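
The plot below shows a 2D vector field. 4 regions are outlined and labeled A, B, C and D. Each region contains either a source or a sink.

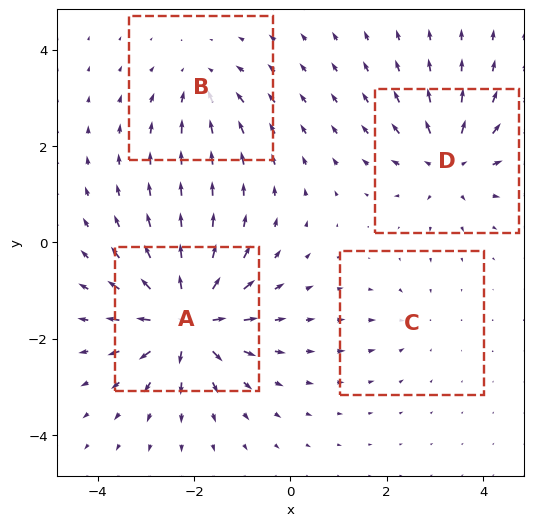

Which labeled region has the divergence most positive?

Divergence at each region's feature centre — A: about +9, B: about -4, C: about -2, D: about +6. Region A is most positive.

A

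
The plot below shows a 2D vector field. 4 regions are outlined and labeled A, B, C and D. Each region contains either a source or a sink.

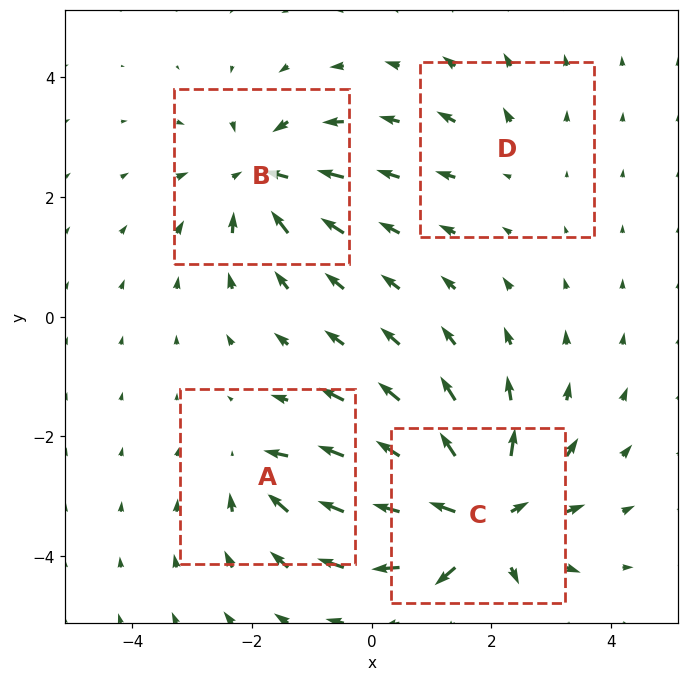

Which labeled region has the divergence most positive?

C

Divergence at each region's feature centre — A: about -4, B: about -6, C: about +9, D: about +2. Region C is most positive.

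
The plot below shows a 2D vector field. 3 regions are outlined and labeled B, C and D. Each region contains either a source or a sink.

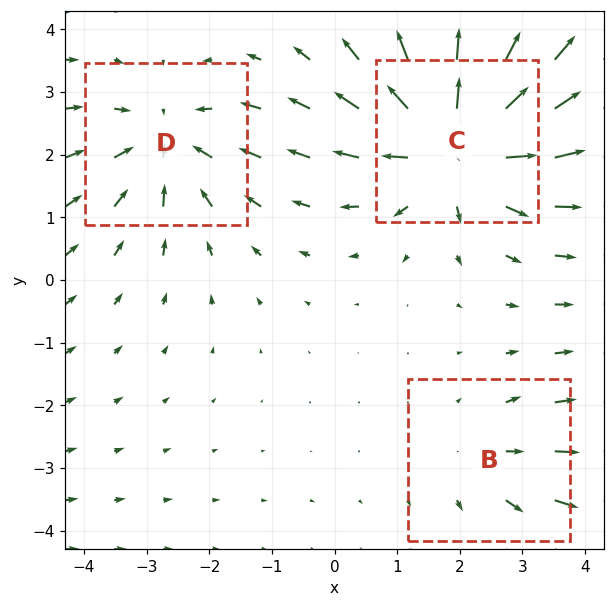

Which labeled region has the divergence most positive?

Divergence at each region's feature centre — B: about +2, C: about +5, D: about -3. Region C is most positive.

C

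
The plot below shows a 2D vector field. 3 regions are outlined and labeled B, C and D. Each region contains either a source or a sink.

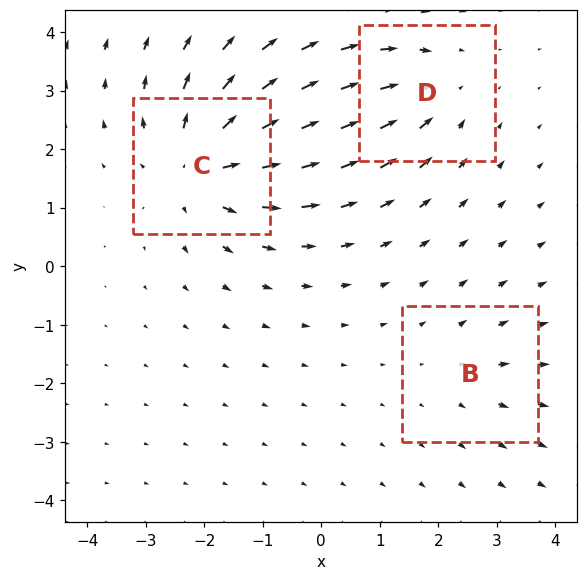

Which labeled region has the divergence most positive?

C

Divergence at each region's feature centre — B: about +2, C: about +4, D: about -3. Region C is most positive.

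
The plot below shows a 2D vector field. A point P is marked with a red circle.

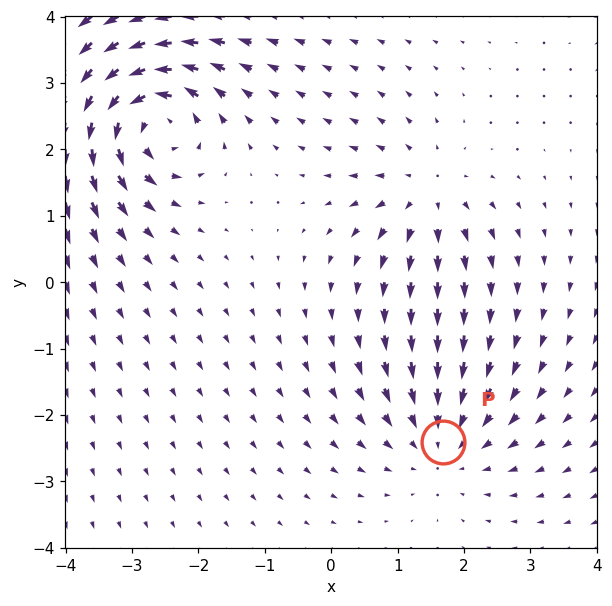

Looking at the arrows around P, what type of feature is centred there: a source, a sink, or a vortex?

sink

At P (1.7, -2.4) the arrows converge inward. Divergence about -3, curl ≈0 — negative divergence with near-zero curl is a sink.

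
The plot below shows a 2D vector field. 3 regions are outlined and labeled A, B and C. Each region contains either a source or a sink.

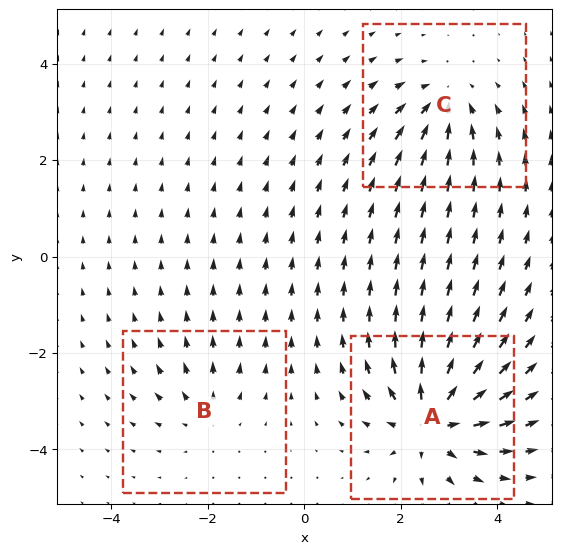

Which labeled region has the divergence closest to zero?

B

Divergence at each region's feature centre — A: about +6, B: about +2, C: about -4. Region B is closest to zero.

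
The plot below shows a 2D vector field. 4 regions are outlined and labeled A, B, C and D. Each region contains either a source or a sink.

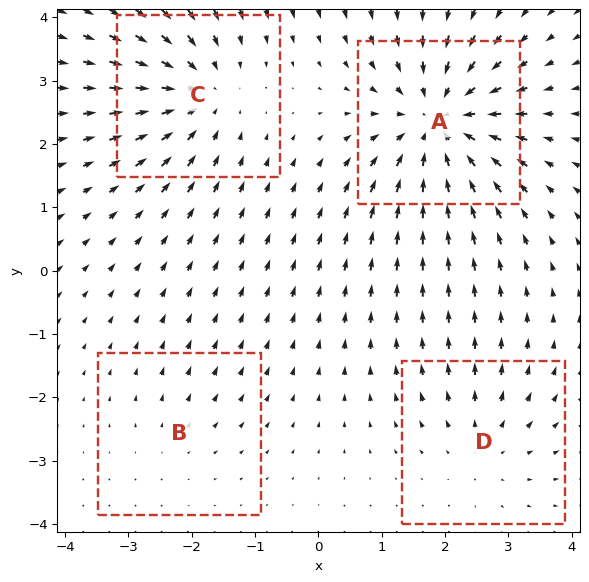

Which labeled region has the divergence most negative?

Divergence at each region's feature centre — A: about -7, B: about +2, C: about -5, D: about +3. Region A is most negative.

A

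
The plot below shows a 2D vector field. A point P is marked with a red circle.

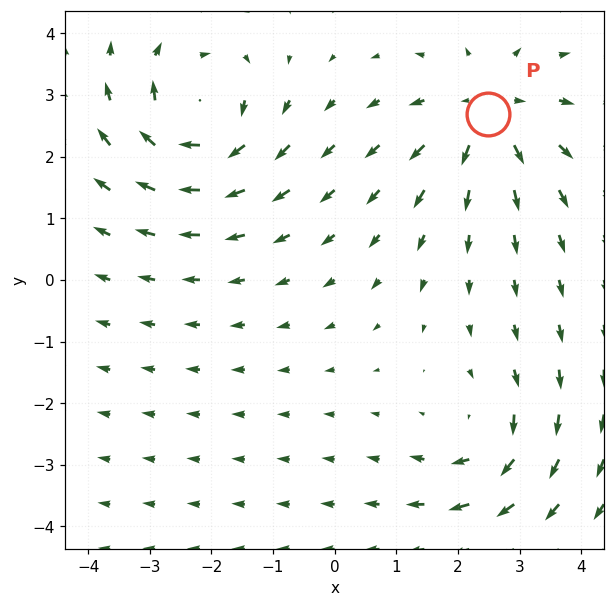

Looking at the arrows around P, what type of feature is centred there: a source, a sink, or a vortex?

At P (2.5, 2.7) the arrows spread outward. Divergence about +4, curl ≈0 — positive divergence with near-zero curl is a source.

source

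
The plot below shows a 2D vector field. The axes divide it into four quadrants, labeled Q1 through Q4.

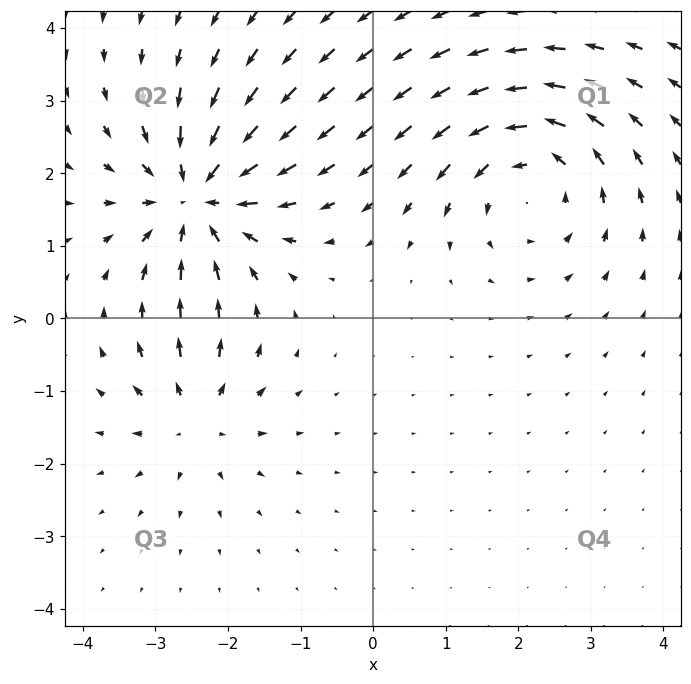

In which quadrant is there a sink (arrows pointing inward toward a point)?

Q2

The sink sits at approximately (-2.4, 1.7), which lies in quadrant Q2. The divergence there is about -5, negative as expected for a sink.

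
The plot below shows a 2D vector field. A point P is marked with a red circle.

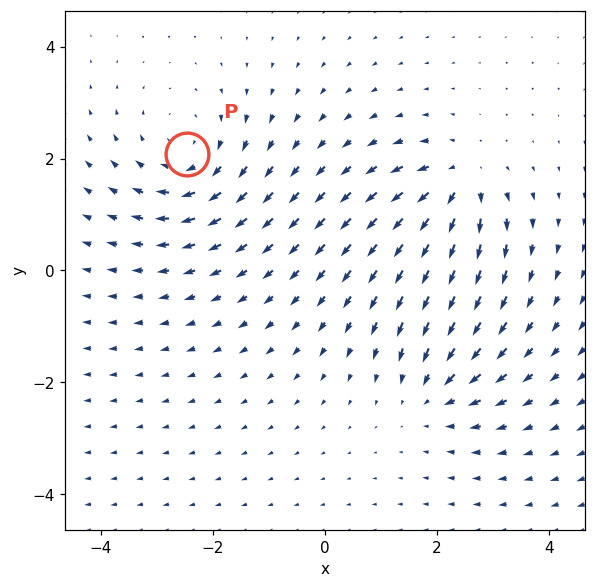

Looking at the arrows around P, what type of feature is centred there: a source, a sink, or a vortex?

At P (-2.5, 2.1) the arrows circulate clockwise. Divergence ≈0, curl about -3 — near-zero divergence with nonzero curl is a vortex.

vortex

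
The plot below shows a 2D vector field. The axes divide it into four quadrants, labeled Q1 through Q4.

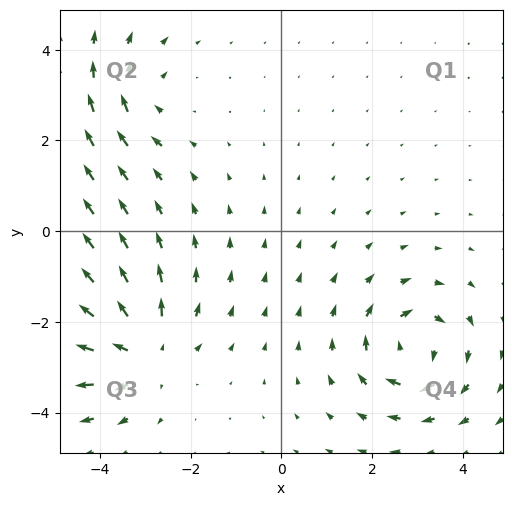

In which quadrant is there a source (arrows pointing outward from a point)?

The source sits at approximately (-3.0, -2.6), which lies in quadrant Q3. The divergence there is about +4, positive as expected for a source.

Q3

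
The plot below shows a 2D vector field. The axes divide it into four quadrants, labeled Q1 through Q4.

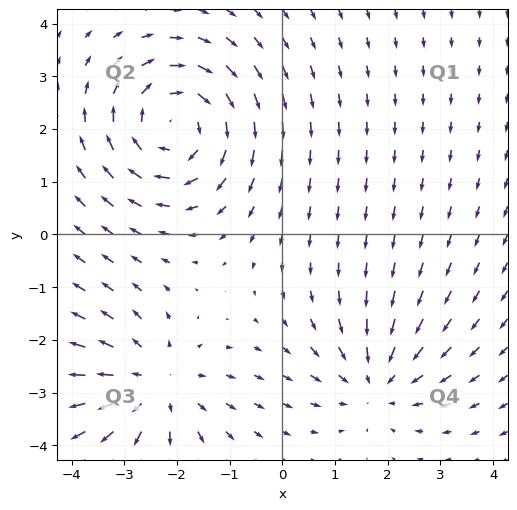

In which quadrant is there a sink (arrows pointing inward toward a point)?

Q4

The sink sits at approximately (1.8, -2.8), which lies in quadrant Q4. The divergence there is about -3, negative as expected for a sink.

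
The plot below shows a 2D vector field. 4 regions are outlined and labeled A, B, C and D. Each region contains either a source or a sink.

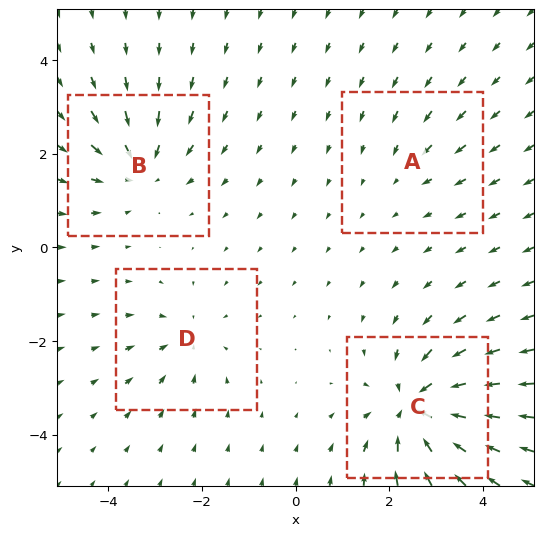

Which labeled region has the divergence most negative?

Divergence at each region's feature centre — A: about -2, B: about -5, C: about -8, D: about -4. Region C is most negative.

C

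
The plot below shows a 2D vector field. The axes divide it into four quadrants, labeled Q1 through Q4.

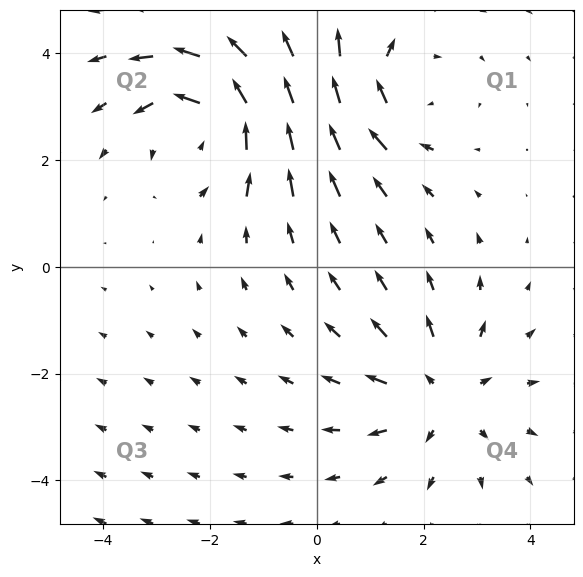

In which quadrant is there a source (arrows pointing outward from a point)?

The source sits at approximately (2.3, -2.4), which lies in quadrant Q4. The divergence there is about +3, positive as expected for a source.

Q4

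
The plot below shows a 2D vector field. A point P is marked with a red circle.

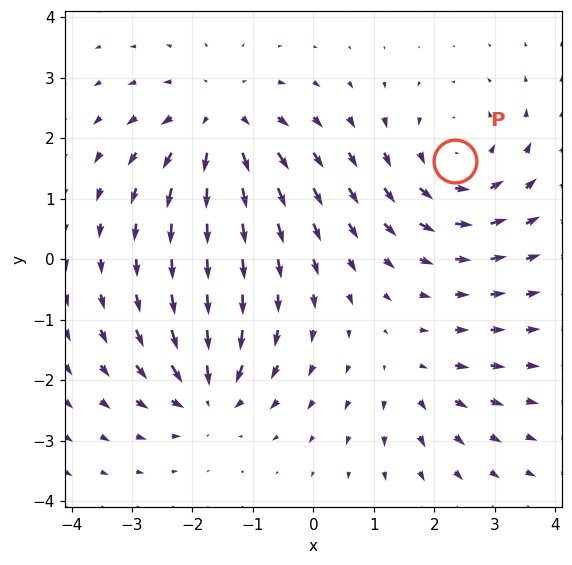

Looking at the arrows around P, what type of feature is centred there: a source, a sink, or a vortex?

At P (2.3, 1.6) the arrows circulate counterclockwise. Divergence ≈0, curl about +4 — near-zero divergence with nonzero curl is a vortex.

vortex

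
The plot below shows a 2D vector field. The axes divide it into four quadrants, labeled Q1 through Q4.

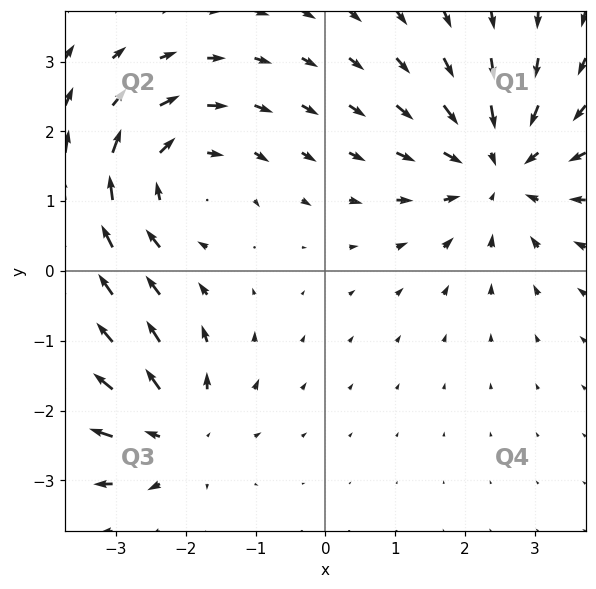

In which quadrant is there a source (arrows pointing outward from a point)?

Q3

The source sits at approximately (-2.1, -2.3), which lies in quadrant Q3. The divergence there is about +4, positive as expected for a source.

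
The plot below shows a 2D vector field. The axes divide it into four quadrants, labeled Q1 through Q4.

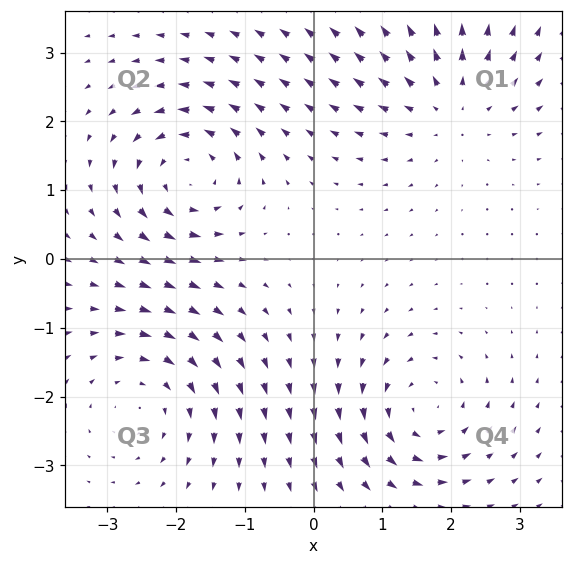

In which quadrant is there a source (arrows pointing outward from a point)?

The source sits at approximately (2.0, 2.2), which lies in quadrant Q1. The divergence there is about +3, positive as expected for a source.

Q1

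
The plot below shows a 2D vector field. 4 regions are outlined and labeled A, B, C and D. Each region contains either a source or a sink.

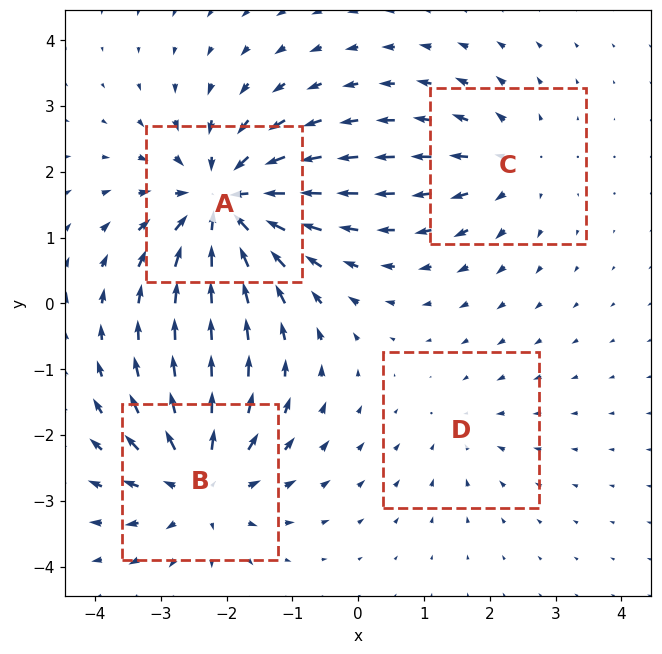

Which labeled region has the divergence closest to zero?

D

Divergence at each region's feature centre — A: about -7, B: about +5, C: about +3, D: about -2. Region D is closest to zero.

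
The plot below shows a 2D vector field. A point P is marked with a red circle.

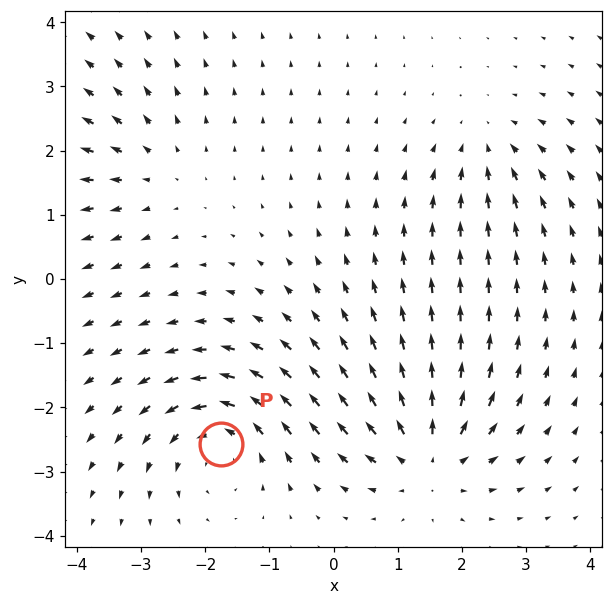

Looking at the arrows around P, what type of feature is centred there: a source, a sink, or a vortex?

vortex

At P (-1.8, -2.6) the arrows circulate counterclockwise. Divergence ≈0, curl about +5 — near-zero divergence with nonzero curl is a vortex.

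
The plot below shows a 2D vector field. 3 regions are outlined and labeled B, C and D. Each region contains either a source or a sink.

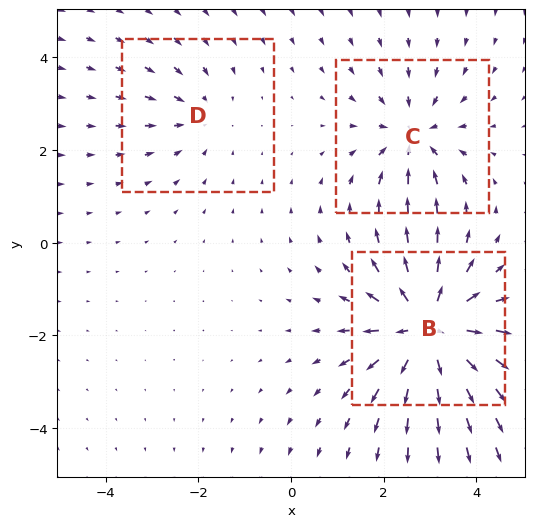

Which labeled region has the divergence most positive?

B

Divergence at each region's feature centre — B: about +5, C: about -3, D: about -2. Region B is most positive.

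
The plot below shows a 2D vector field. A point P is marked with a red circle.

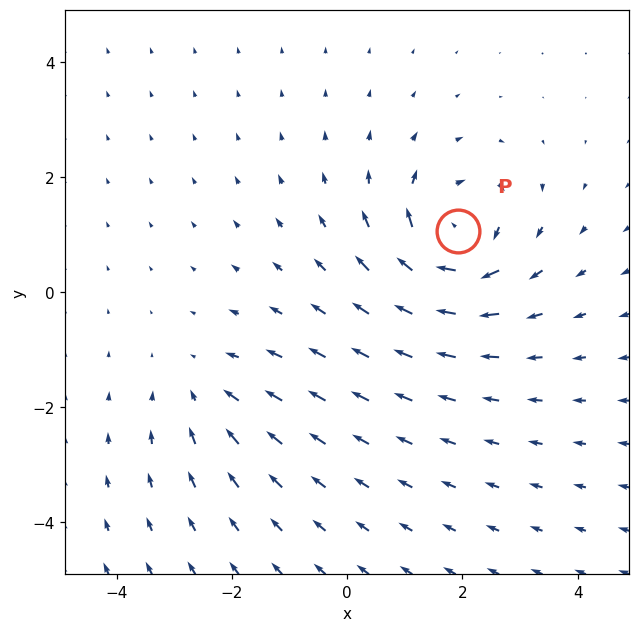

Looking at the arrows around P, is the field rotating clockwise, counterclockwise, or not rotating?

Near P at (1.9, 1.1) the arrows circulate clockwise. The curl (z-component) there is about -6; negative curl means clockwise rotation.

clockwise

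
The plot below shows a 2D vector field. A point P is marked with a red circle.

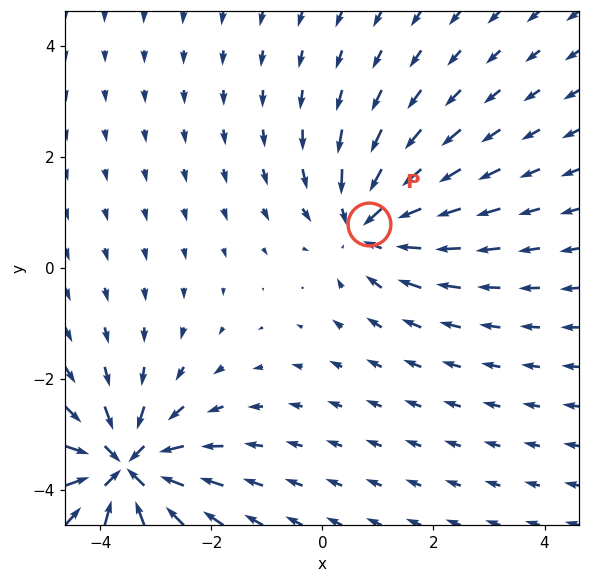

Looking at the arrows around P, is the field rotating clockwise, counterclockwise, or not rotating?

not rotating

Near P at (0.8, 0.8) the arrows show no circulation. The curl there is ≈0.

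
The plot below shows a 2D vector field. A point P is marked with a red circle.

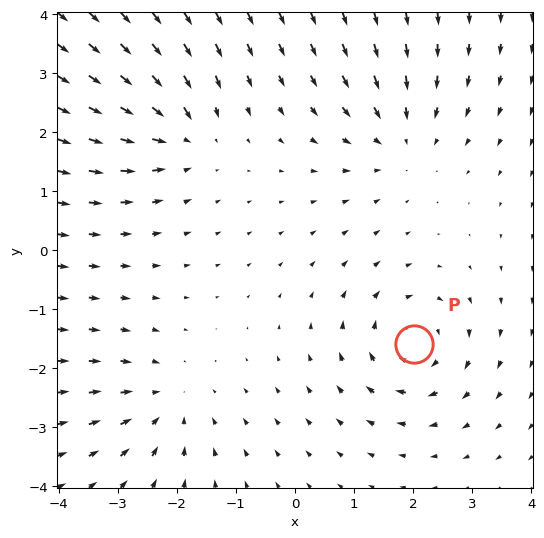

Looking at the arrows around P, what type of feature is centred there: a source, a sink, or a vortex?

vortex

At P (2.0, -1.6) the arrows circulate clockwise. Divergence ≈0, curl about -4 — near-zero divergence with nonzero curl is a vortex.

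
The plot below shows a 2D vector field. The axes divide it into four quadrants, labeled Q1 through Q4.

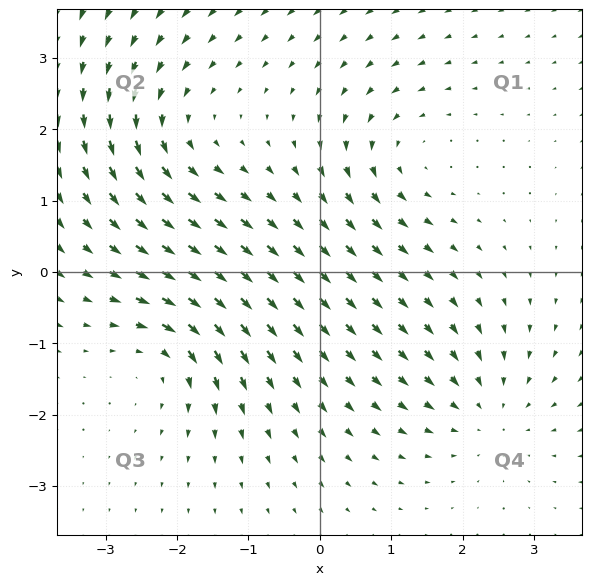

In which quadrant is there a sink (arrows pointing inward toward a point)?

Q4

The sink sits at approximately (2.3, -1.9), which lies in quadrant Q4. The divergence there is about -3, negative as expected for a sink.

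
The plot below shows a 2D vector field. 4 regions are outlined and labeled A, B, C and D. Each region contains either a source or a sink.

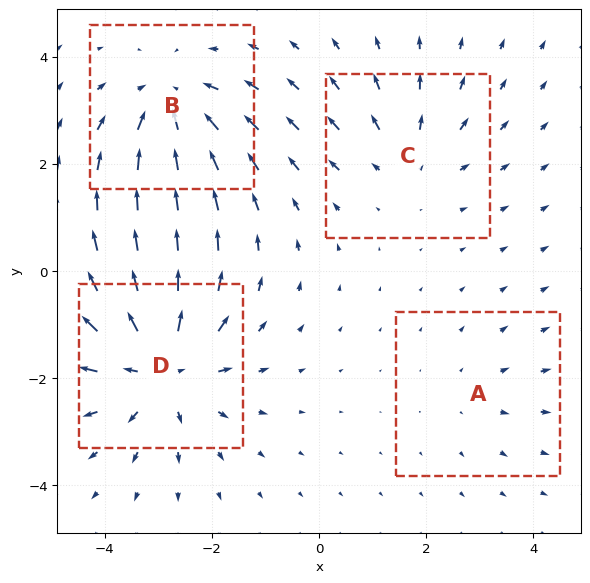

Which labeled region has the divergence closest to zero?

Divergence at each region's feature centre — A: about +2, B: about -5, C: about +3, D: about +6. Region A is closest to zero.

A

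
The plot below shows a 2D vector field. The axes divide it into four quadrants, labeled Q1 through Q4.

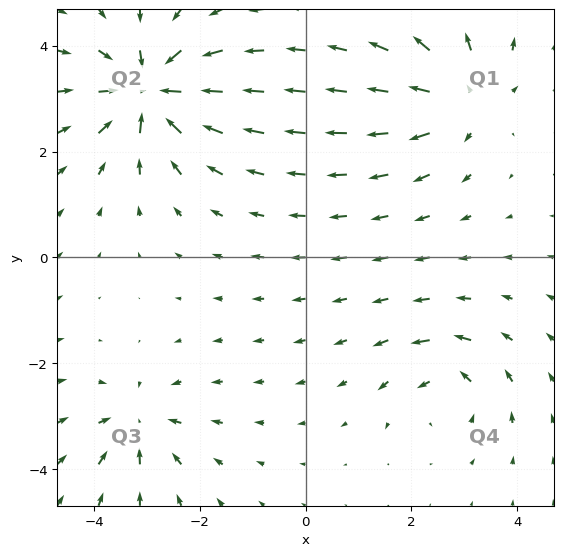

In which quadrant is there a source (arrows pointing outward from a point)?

Q1

The source sits at approximately (3.0, 3.0), which lies in quadrant Q1. The divergence there is about +4, positive as expected for a source.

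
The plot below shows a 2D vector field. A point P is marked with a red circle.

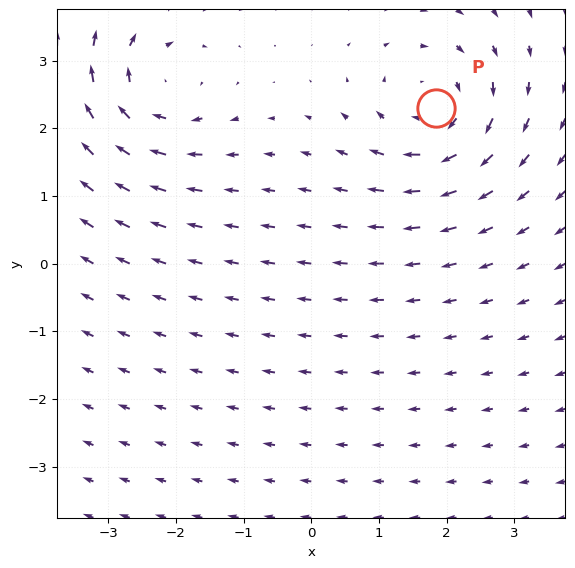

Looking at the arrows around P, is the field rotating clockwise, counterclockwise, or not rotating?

Near P at (1.8, 2.3) the arrows circulate clockwise. The curl (z-component) there is about -6; negative curl means clockwise rotation.

clockwise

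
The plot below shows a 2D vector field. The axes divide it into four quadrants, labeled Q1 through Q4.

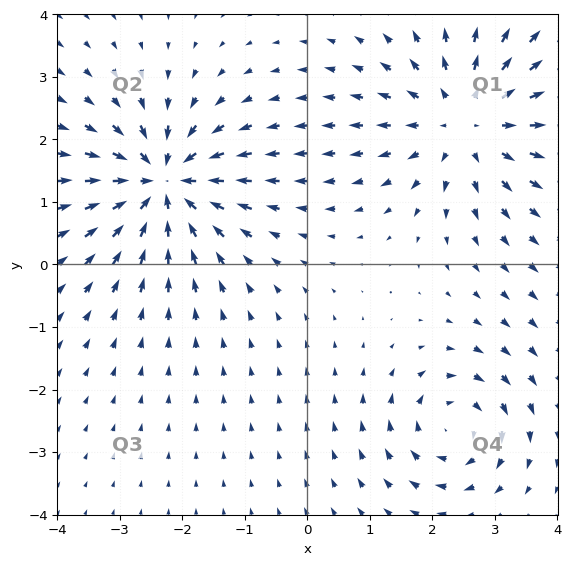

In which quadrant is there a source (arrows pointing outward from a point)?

The source sits at approximately (2.5, 2.3), which lies in quadrant Q1. The divergence there is about +4, positive as expected for a source.

Q1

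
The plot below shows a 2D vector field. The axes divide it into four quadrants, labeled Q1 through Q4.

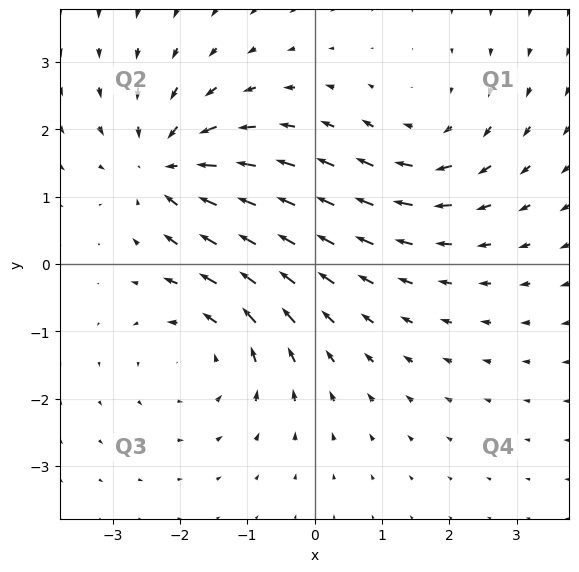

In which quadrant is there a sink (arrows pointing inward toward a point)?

Q2

The sink sits at approximately (-2.2, 1.4), which lies in quadrant Q2. The divergence there is about -5, negative as expected for a sink.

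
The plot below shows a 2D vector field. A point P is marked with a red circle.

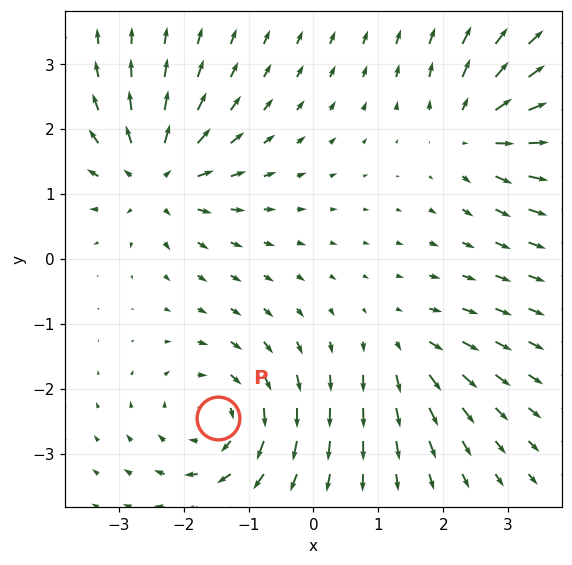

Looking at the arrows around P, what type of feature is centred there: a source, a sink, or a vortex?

vortex

At P (-1.5, -2.5) the arrows circulate clockwise. Divergence ≈0, curl about -5 — near-zero divergence with nonzero curl is a vortex.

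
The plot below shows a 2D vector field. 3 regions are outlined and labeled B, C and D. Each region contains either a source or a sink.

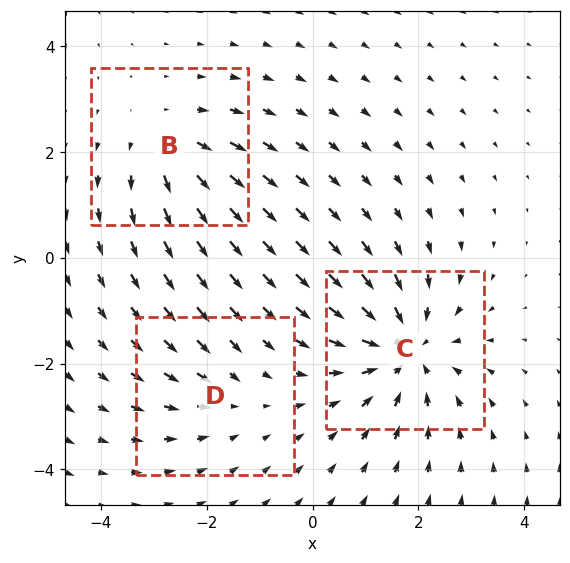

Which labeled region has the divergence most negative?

C

Divergence at each region's feature centre — B: about +3, C: about -4, D: about -2. Region C is most negative.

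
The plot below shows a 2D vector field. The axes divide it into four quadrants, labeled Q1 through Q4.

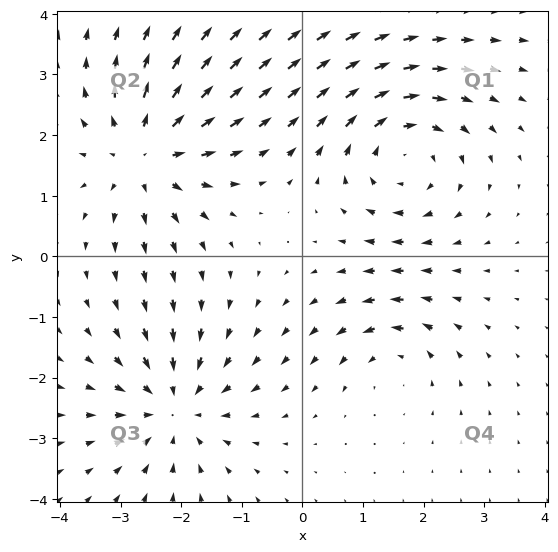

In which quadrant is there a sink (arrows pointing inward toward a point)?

Q3

The sink sits at approximately (-2.1, -2.5), which lies in quadrant Q3. The divergence there is about -5, negative as expected for a sink.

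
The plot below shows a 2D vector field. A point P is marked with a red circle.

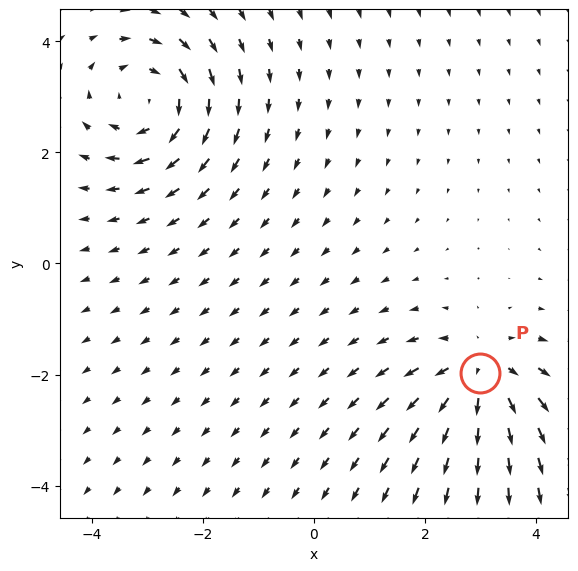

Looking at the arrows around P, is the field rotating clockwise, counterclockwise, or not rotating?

Near P at (3.0, -2.0) the arrows show no circulation. The curl there is ≈0.

not rotating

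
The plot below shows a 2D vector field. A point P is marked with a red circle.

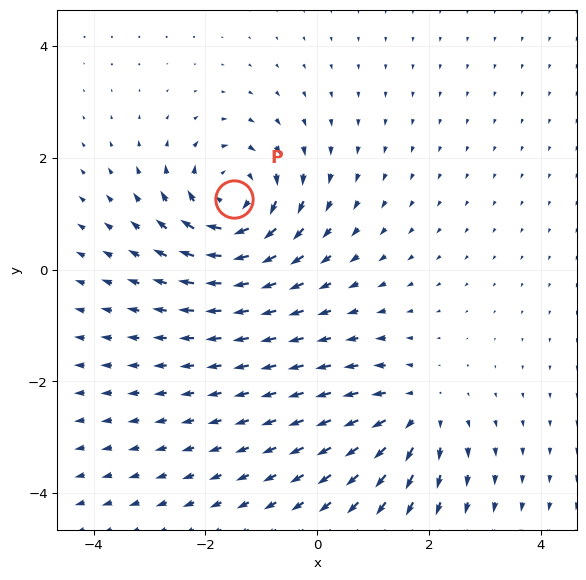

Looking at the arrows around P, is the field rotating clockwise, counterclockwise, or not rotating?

Near P at (-1.5, 1.3) the arrows circulate clockwise. The curl (z-component) there is about -6; negative curl means clockwise rotation.

clockwise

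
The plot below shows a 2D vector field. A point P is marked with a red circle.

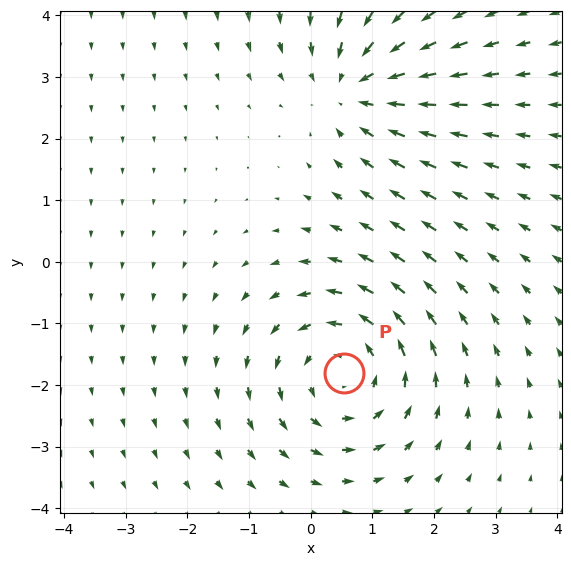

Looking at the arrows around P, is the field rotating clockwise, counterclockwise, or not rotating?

counterclockwise

Near P at (0.5, -1.8) the arrows circulate counterclockwise. The curl (z-component) there is about +4; positive curl means counterclockwise rotation.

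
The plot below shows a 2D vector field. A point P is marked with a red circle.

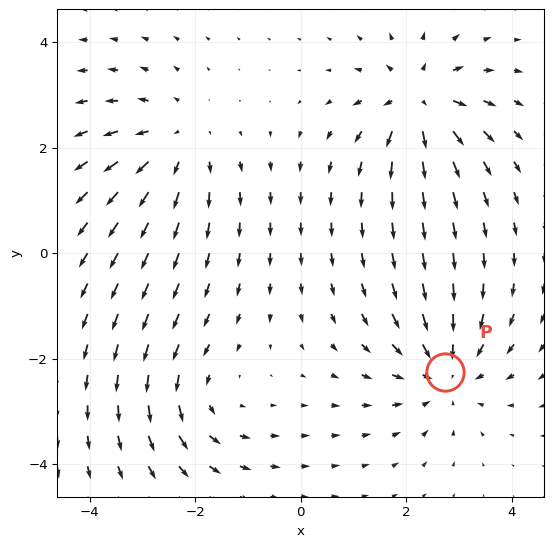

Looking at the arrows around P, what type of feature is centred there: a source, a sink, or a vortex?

At P (2.7, -2.2) the arrows converge inward. Divergence about -5, curl ≈0 — negative divergence with near-zero curl is a sink.

sink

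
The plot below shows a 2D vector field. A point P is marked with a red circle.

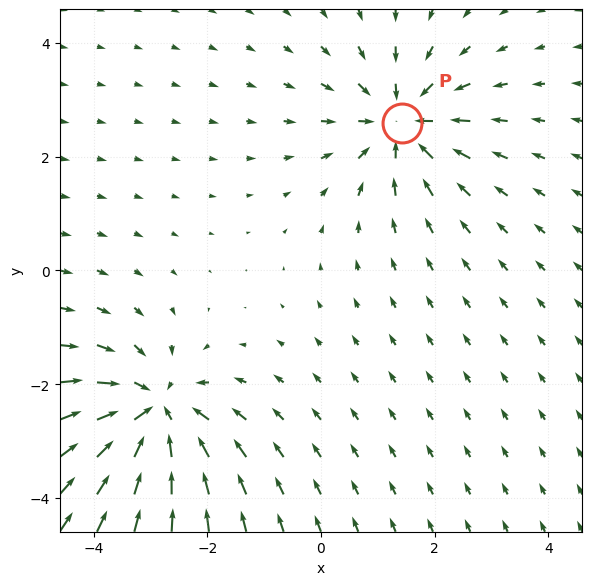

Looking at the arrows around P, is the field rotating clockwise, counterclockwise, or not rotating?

Near P at (1.4, 2.6) the arrows show no circulation. The curl there is ≈0.

not rotating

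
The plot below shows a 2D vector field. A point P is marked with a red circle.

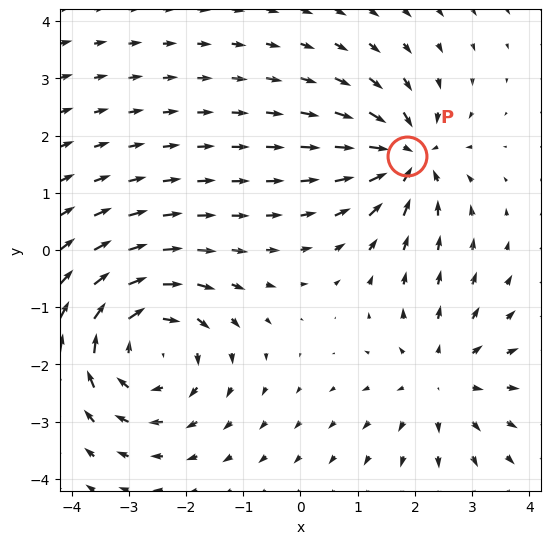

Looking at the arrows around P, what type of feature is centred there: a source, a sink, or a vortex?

sink

At P (1.9, 1.6) the arrows converge inward. Divergence about -4, curl ≈0 — negative divergence with near-zero curl is a sink.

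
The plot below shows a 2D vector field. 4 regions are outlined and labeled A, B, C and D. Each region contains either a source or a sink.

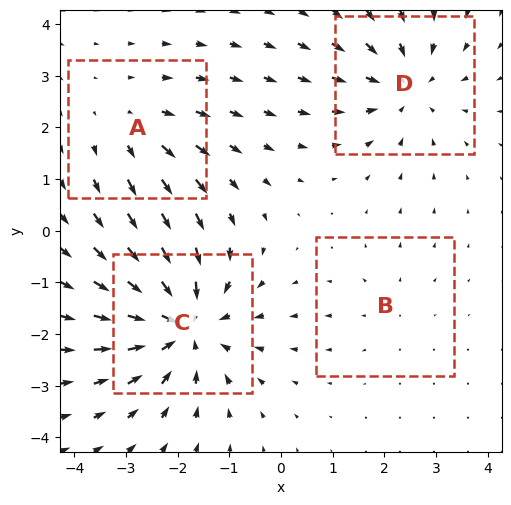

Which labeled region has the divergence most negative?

Divergence at each region's feature centre — A: about +3, B: about +2, C: about -6, D: about -4. Region C is most negative.

C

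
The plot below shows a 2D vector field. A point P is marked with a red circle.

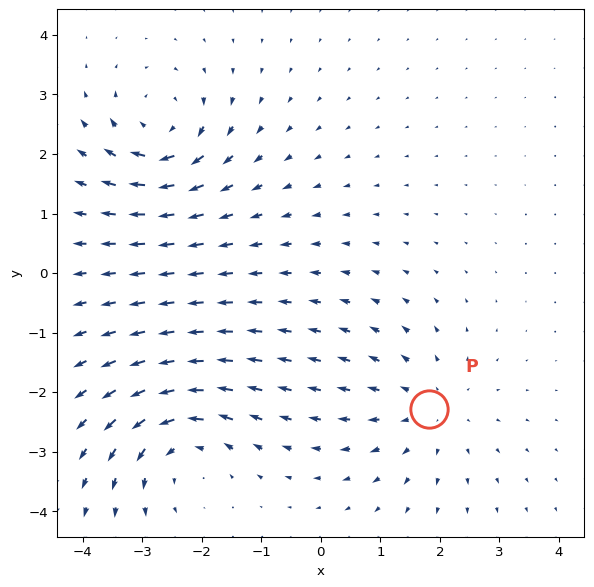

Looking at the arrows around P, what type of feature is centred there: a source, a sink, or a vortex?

source

At P (1.8, -2.3) the arrows spread outward. Divergence about +3, curl ≈0 — positive divergence with near-zero curl is a source.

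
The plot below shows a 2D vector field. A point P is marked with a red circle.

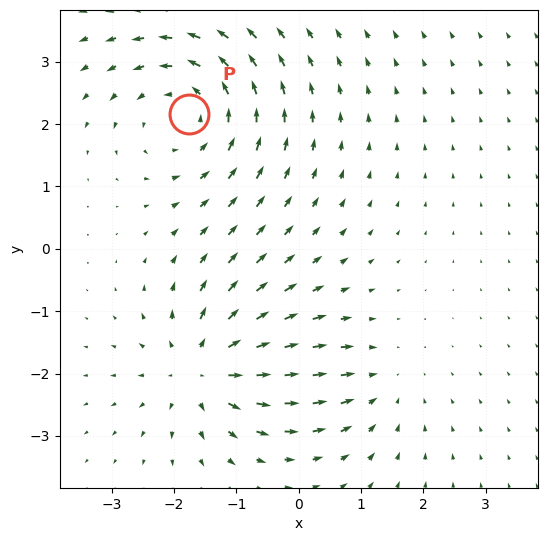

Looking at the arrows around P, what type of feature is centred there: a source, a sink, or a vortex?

vortex

At P (-1.8, 2.2) the arrows circulate counterclockwise. Divergence ≈0, curl about +4 — near-zero divergence with nonzero curl is a vortex.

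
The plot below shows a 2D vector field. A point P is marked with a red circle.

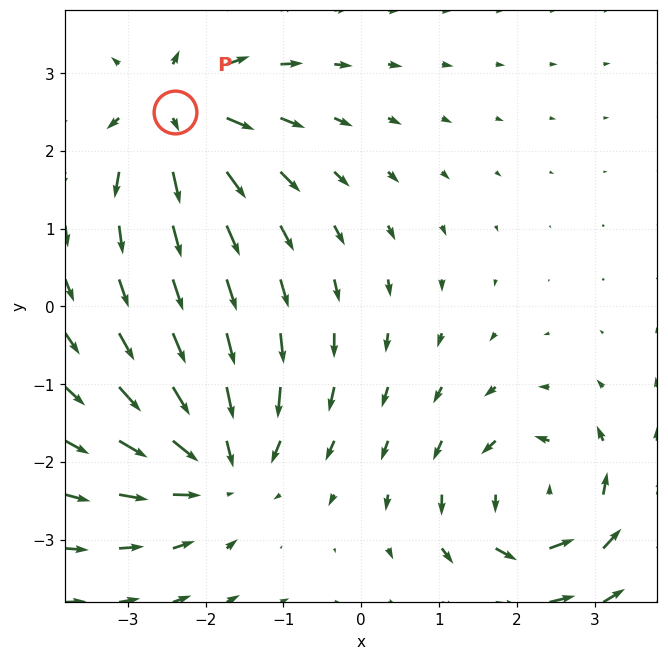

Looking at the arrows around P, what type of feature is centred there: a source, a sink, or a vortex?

At P (-2.4, 2.5) the arrows spread outward. Divergence about +4, curl ≈0 — positive divergence with near-zero curl is a source.

source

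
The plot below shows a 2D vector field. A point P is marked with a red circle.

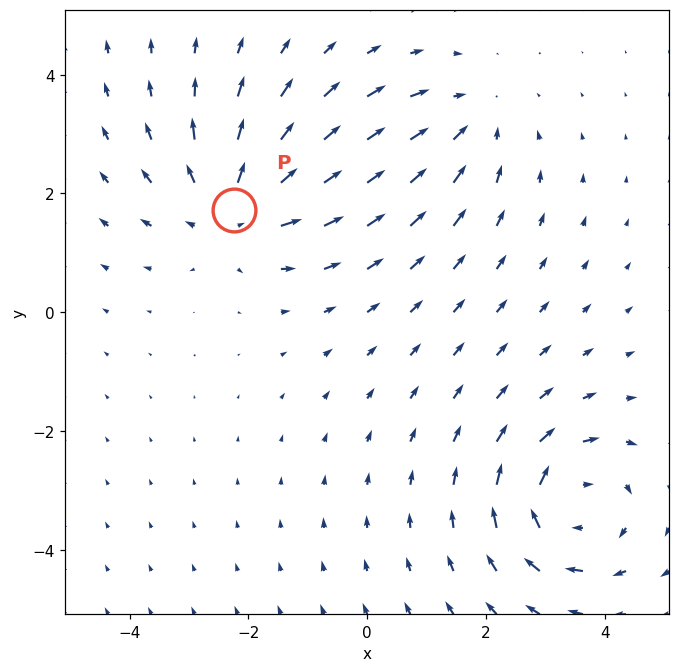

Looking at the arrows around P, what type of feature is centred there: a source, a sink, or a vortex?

At P (-2.2, 1.7) the arrows spread outward. Divergence about +3, curl ≈0 — positive divergence with near-zero curl is a source.

source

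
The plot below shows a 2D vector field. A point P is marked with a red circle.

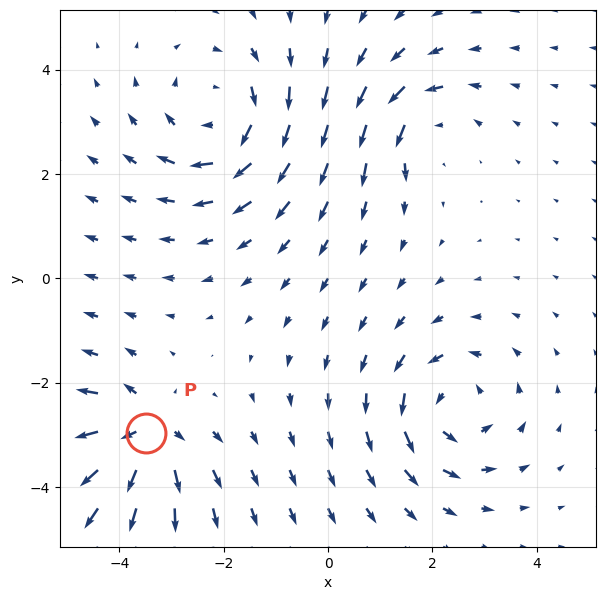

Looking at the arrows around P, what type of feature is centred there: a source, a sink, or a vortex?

source

At P (-3.5, -3.0) the arrows spread outward. Divergence about +5, curl ≈0 — positive divergence with near-zero curl is a source.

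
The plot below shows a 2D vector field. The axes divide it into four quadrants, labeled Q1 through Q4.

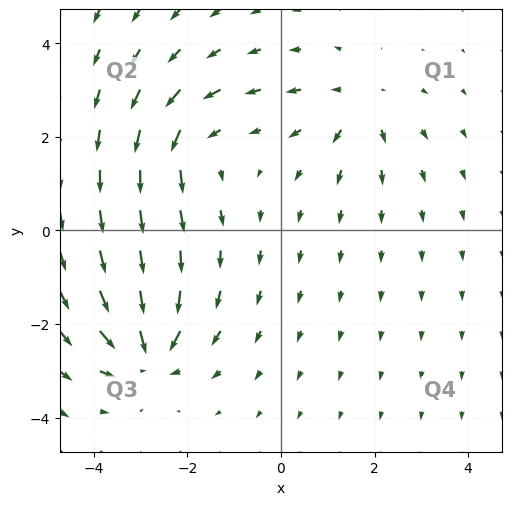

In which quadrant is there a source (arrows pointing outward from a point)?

The source sits at approximately (1.7, 2.7), which lies in quadrant Q1. The divergence there is about +3, positive as expected for a source.

Q1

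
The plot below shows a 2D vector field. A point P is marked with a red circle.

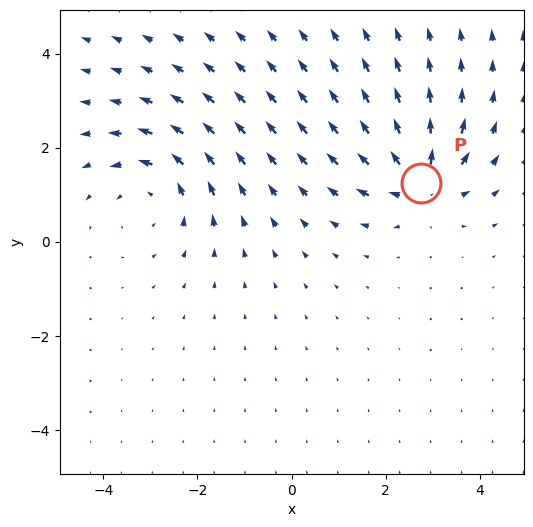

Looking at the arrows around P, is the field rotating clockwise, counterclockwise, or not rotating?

not rotating

Near P at (2.7, 1.2) the arrows show no circulation. The curl there is ≈0.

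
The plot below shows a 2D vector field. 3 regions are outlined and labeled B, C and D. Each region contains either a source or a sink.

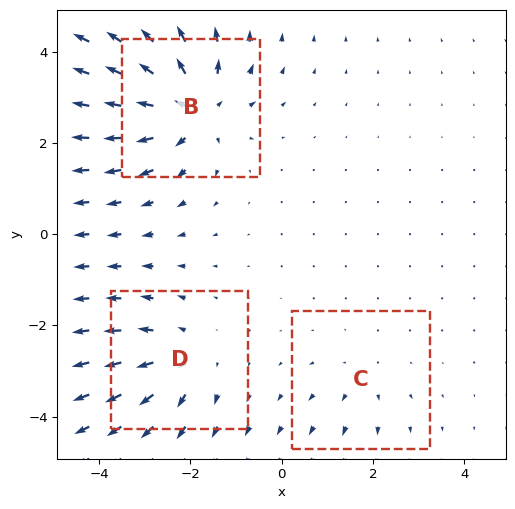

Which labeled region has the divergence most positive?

Divergence at each region's feature centre — B: about +5, C: about +2, D: about +3. Region B is most positive.

B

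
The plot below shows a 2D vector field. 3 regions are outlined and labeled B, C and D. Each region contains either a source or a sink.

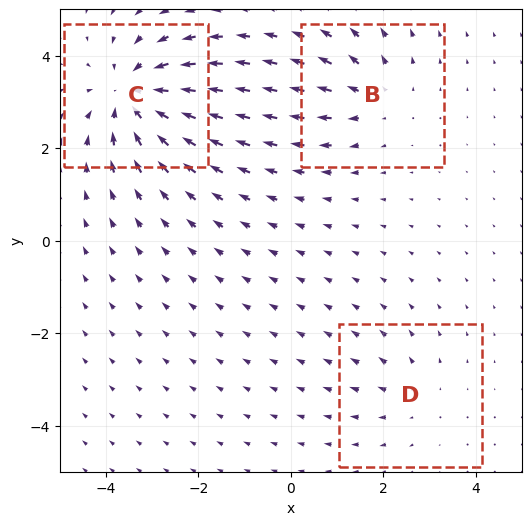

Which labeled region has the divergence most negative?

C

Divergence at each region's feature centre — B: about +3, C: about -5, D: about +2. Region C is most negative.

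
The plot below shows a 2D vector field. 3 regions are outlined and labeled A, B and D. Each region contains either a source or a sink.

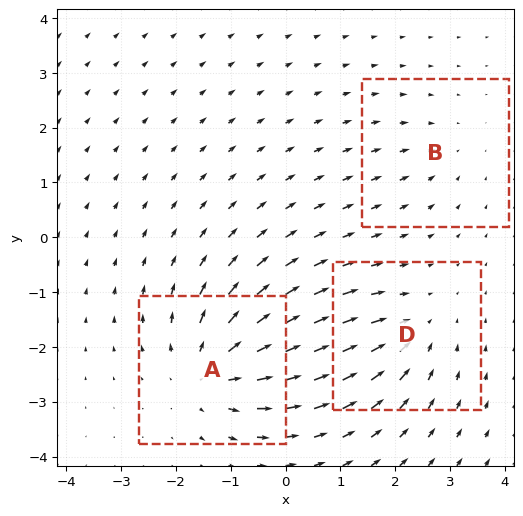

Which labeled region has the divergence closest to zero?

B

Divergence at each region's feature centre — A: about +5, B: about -2, D: about -3. Region B is closest to zero.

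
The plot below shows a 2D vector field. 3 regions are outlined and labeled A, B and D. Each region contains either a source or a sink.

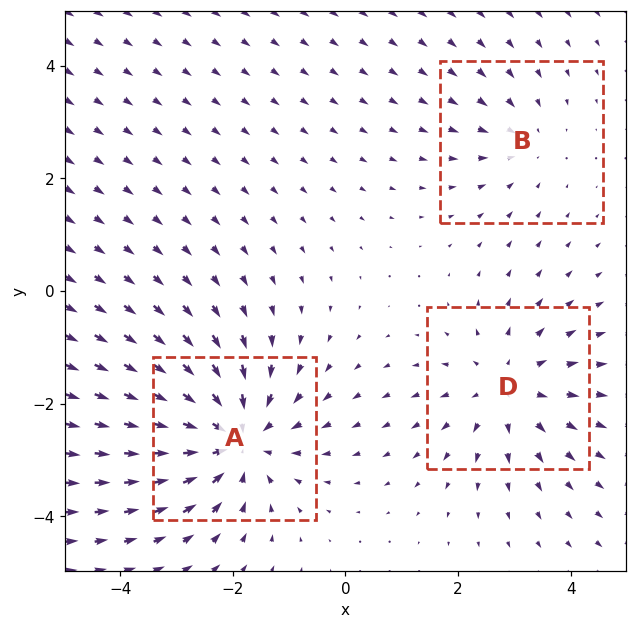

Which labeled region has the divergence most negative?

A

Divergence at each region's feature centre — A: about -4, B: about -2, D: about +3. Region A is most negative.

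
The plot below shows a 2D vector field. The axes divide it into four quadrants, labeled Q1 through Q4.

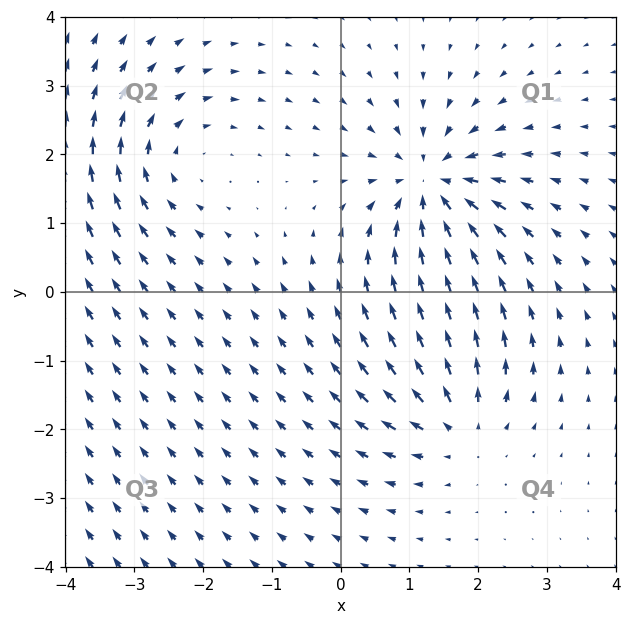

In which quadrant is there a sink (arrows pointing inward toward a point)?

The sink sits at approximately (1.3, 1.6), which lies in quadrant Q1. The divergence there is about -6, negative as expected for a sink.

Q1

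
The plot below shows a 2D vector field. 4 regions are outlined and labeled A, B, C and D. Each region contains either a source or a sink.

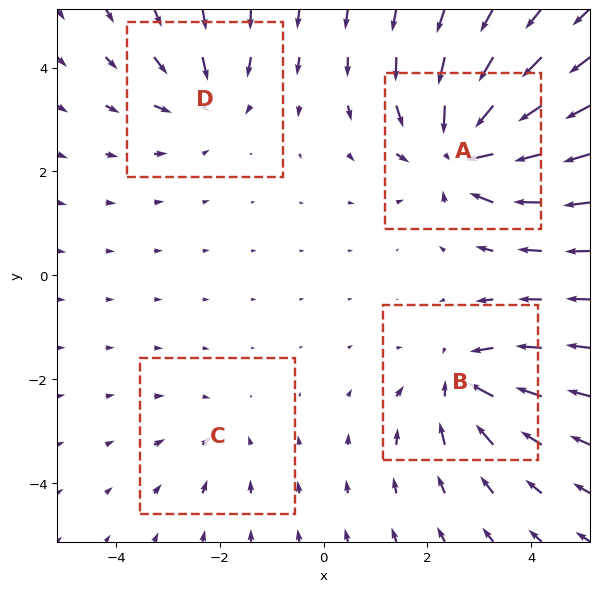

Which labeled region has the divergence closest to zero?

C

Divergence at each region's feature centre — A: about -8, B: about -6, C: about -2, D: about -4. Region C is closest to zero.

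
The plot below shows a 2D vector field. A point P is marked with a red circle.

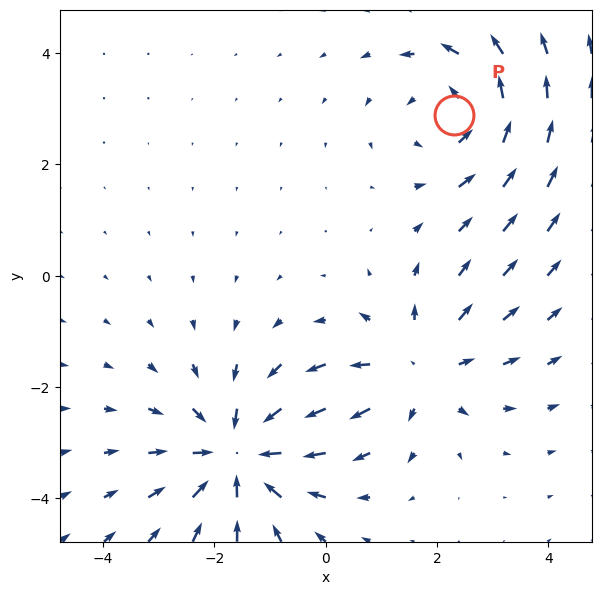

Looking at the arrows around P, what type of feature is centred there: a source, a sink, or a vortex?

vortex

At P (2.3, 2.9) the arrows circulate counterclockwise. Divergence ≈0, curl about +2 — near-zero divergence with nonzero curl is a vortex.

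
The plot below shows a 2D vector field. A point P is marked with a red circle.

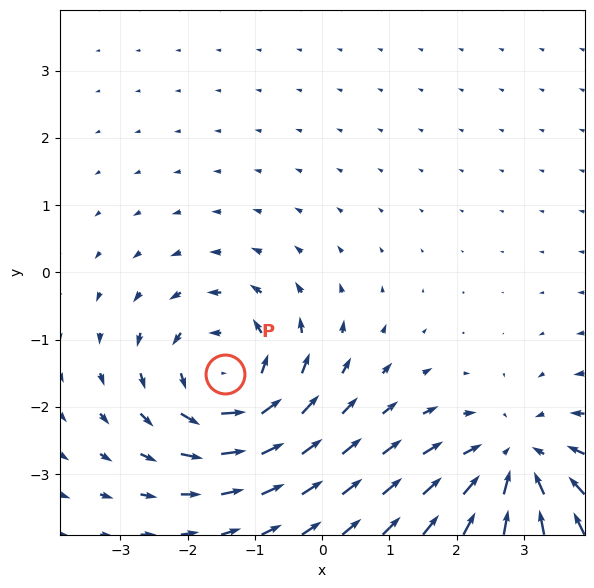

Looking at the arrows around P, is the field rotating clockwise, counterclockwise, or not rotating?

counterclockwise

Near P at (-1.4, -1.5) the arrows circulate counterclockwise. The curl (z-component) there is about +5; positive curl means counterclockwise rotation.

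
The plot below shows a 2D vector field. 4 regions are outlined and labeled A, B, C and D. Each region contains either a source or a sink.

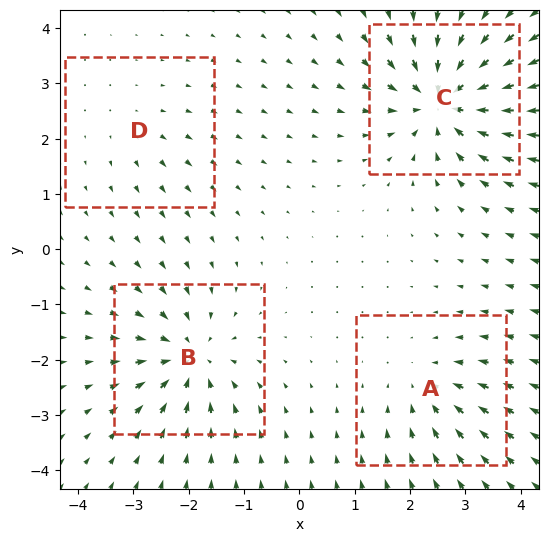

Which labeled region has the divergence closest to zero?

Divergence at each region's feature centre — A: about -4, B: about -6, C: about -8, D: about +2. Region D is closest to zero.

D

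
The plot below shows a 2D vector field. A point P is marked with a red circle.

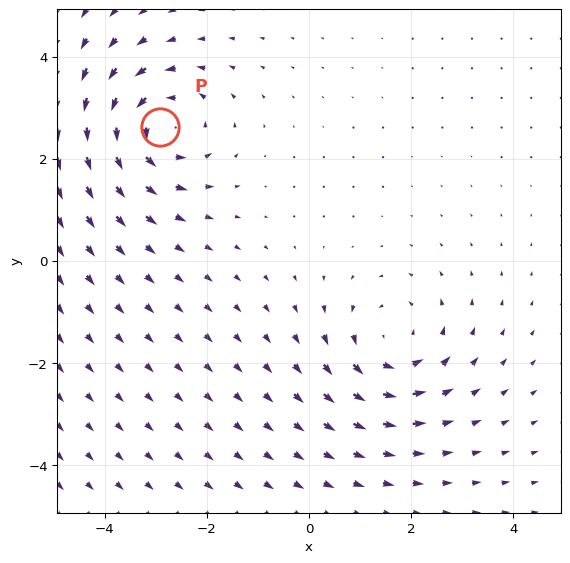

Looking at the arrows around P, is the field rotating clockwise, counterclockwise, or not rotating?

counterclockwise

Near P at (-2.9, 2.6) the arrows circulate counterclockwise. The curl (z-component) there is about +5; positive curl means counterclockwise rotation.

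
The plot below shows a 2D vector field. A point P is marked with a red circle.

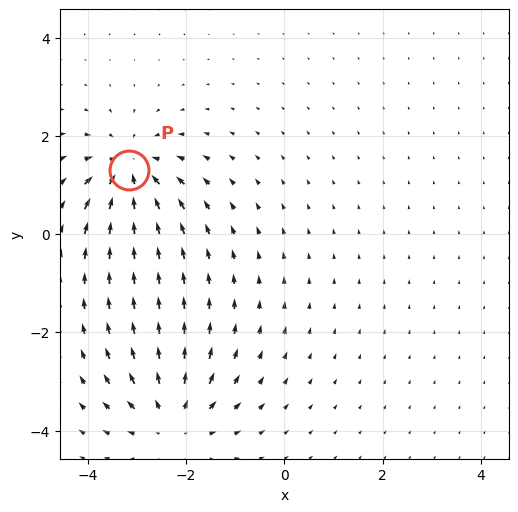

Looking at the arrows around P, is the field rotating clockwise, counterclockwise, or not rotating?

Near P at (-3.2, 1.3) the arrows show no circulation. The curl there is ≈0.

not rotating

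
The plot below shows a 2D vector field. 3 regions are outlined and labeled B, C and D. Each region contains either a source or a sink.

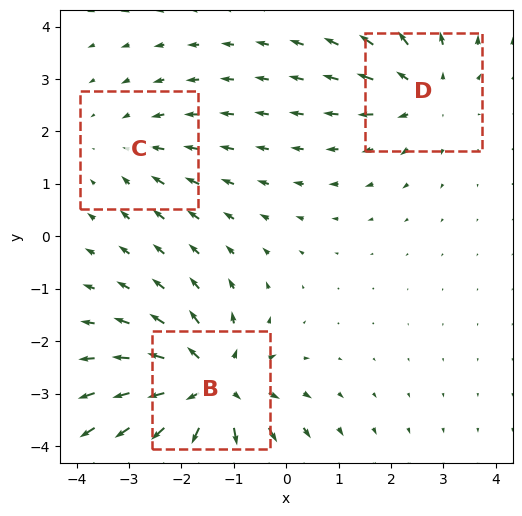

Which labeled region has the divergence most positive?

B

Divergence at each region's feature centre — B: about +5, C: about -2, D: about +3. Region B is most positive.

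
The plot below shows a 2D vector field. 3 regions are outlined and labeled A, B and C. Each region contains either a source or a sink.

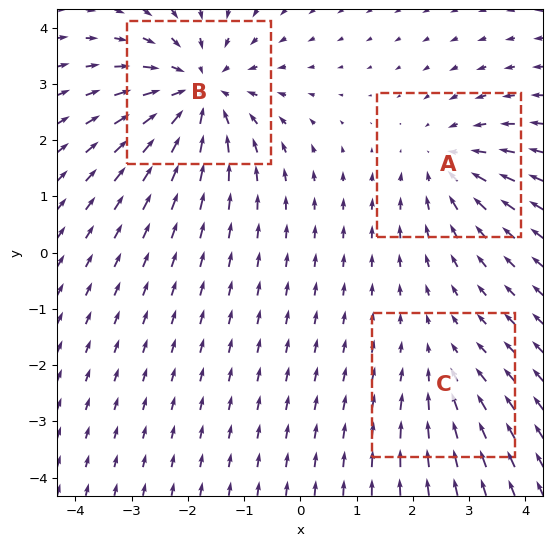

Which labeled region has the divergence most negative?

Divergence at each region's feature centre — A: about -3, B: about -5, C: about -2. Region B is most negative.

B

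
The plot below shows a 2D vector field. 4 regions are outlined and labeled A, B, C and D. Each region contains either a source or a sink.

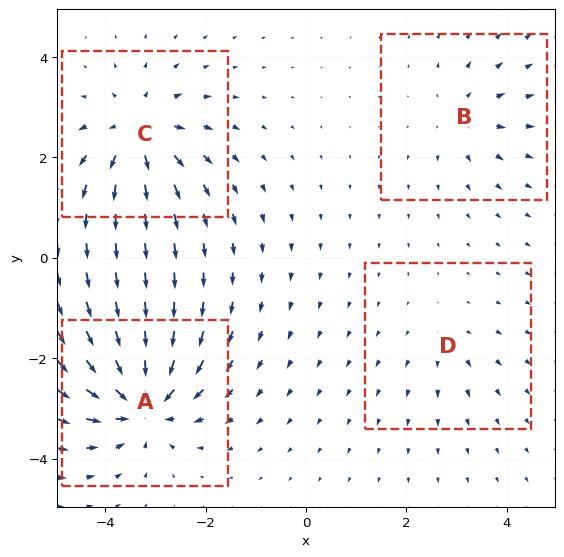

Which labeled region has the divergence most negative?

A

Divergence at each region's feature centre — A: about -8, B: about +4, C: about +6, D: about +2. Region A is most negative.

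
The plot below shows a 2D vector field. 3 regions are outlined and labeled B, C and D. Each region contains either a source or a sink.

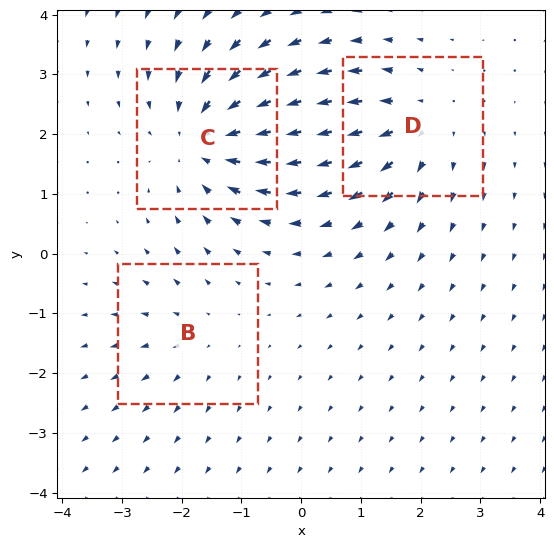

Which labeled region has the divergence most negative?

C

Divergence at each region's feature centre — B: about +2, C: about -4, D: about +3. Region C is most negative.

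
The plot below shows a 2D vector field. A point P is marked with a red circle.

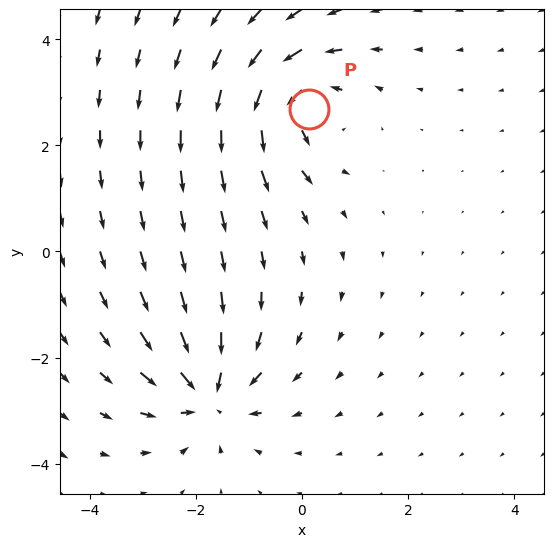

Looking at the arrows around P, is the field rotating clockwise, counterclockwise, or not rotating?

Near P at (0.1, 2.7) the arrows circulate counterclockwise. The curl (z-component) there is about +6; positive curl means counterclockwise rotation.

counterclockwise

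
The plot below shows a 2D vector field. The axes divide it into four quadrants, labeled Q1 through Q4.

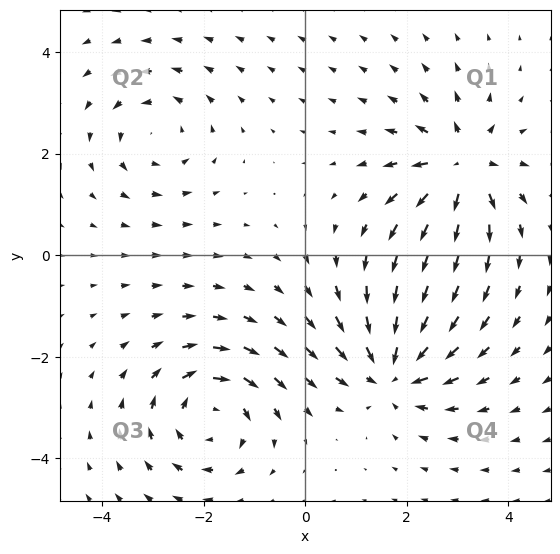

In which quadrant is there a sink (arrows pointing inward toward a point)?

The sink sits at approximately (1.7, -2.3), which lies in quadrant Q4. The divergence there is about -5, negative as expected for a sink.

Q4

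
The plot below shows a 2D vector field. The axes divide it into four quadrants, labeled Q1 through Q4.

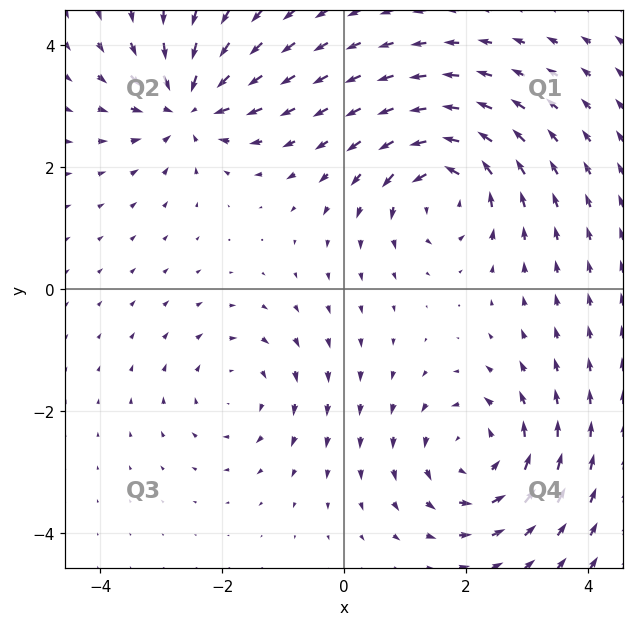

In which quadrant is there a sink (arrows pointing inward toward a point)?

Q2

The sink sits at approximately (-2.6, 3.0), which lies in quadrant Q2. The divergence there is about -5, negative as expected for a sink.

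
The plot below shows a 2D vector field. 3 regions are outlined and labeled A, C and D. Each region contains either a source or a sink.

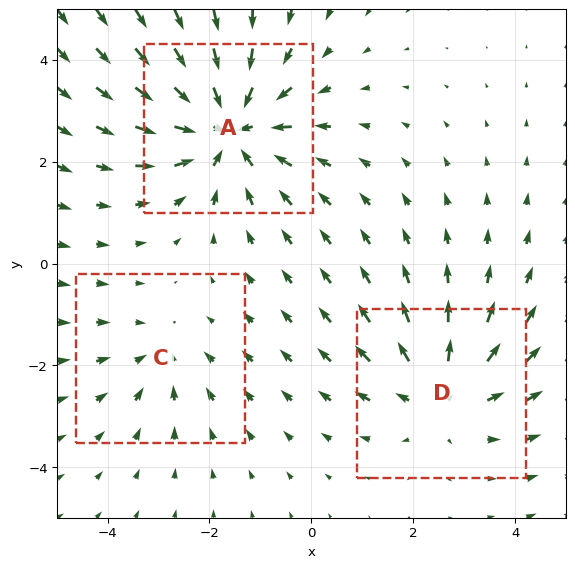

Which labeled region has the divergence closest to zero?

C

Divergence at each region's feature centre — A: about -4, C: about -2, D: about +3. Region C is closest to zero.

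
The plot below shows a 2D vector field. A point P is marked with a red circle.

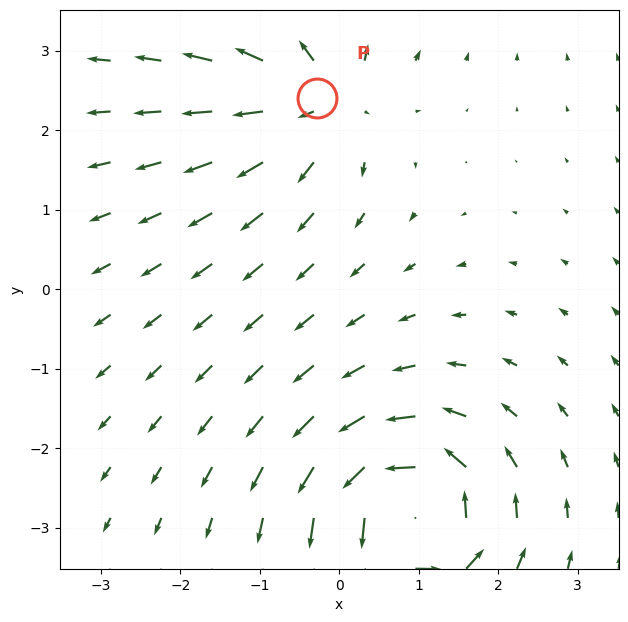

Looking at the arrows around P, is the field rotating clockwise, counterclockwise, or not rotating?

Near P at (-0.3, 2.4) the arrows show no circulation. The curl there is ≈0.

not rotating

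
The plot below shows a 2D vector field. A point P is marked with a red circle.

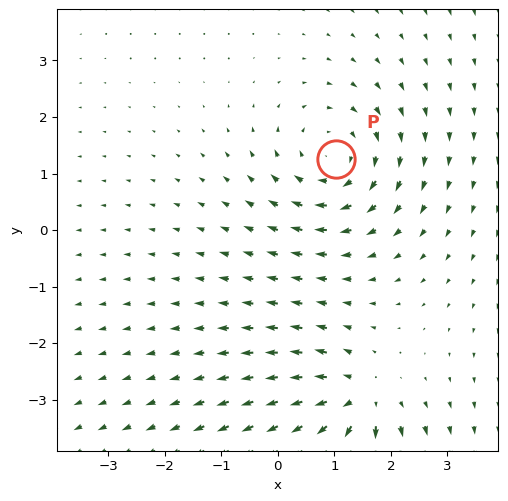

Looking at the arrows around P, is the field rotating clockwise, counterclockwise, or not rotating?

clockwise

Near P at (1.0, 1.3) the arrows circulate clockwise. The curl (z-component) there is about -3; negative curl means clockwise rotation.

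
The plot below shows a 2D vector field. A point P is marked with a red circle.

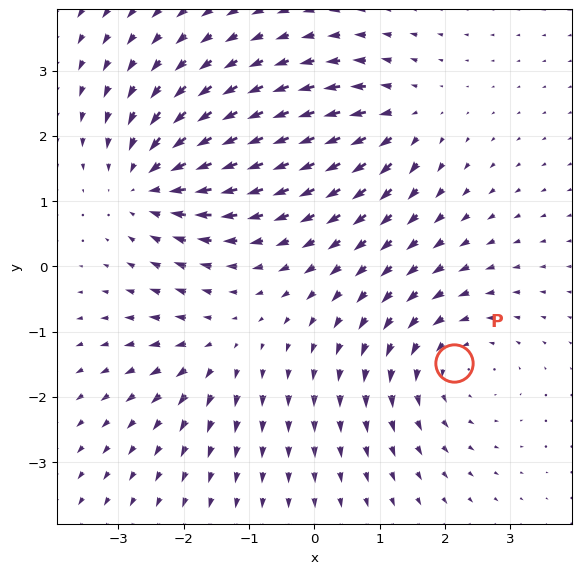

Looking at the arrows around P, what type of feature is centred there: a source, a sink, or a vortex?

vortex

At P (2.1, -1.5) the arrows circulate counterclockwise. Divergence ≈0, curl about +4 — near-zero divergence with nonzero curl is a vortex.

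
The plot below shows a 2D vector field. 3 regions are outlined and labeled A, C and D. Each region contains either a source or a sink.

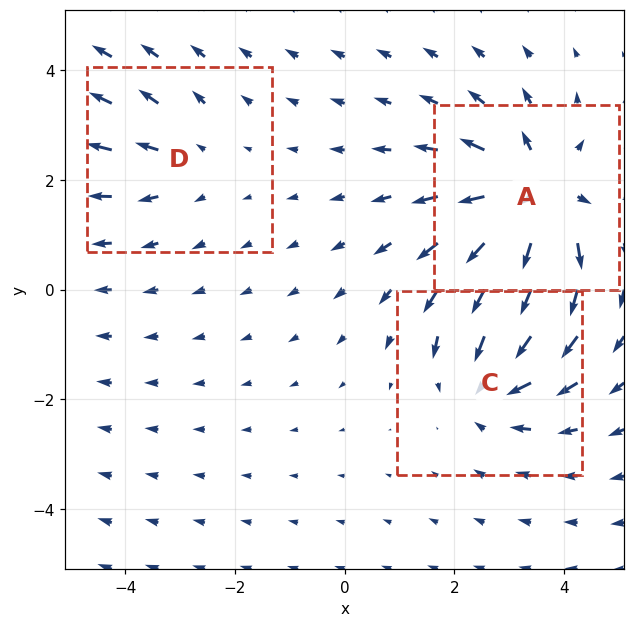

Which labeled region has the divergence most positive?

A

Divergence at each region's feature centre — A: about +6, C: about -4, D: about +2. Region A is most positive.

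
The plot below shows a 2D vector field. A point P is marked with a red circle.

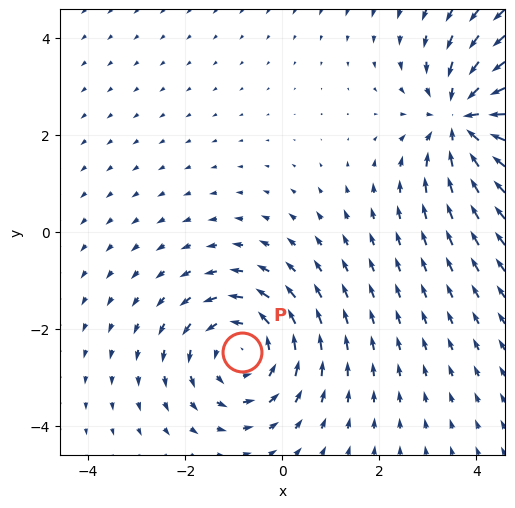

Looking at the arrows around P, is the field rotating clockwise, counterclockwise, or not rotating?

Near P at (-0.8, -2.5) the arrows circulate counterclockwise. The curl (z-component) there is about +3; positive curl means counterclockwise rotation.

counterclockwise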